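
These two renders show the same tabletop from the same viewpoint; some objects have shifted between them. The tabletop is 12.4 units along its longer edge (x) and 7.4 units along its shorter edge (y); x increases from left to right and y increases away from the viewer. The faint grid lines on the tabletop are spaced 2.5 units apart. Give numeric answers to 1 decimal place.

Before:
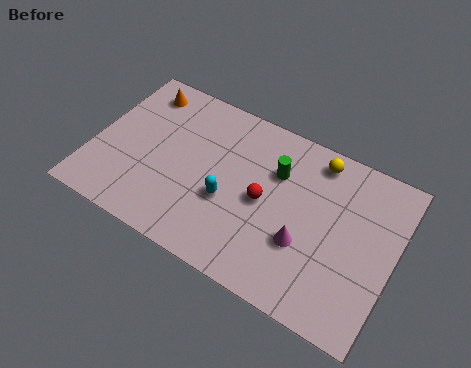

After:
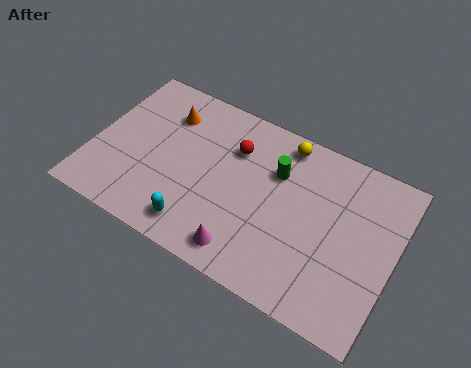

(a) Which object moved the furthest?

the magenta cone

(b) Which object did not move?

the green cylinder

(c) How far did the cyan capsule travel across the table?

2.0

The cyan capsule was near (5.7, 2.9) before and (4.7, 1.2) after, so it travelled √(1.0² + 1.7²) ≈ 2.0 units.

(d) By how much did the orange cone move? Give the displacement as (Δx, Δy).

(1.2, -0.6)

The orange cone was at about (1.5, 6.2) and moved to about (2.7, 5.6).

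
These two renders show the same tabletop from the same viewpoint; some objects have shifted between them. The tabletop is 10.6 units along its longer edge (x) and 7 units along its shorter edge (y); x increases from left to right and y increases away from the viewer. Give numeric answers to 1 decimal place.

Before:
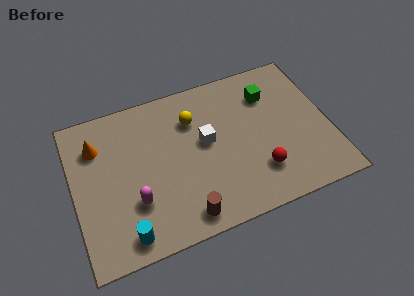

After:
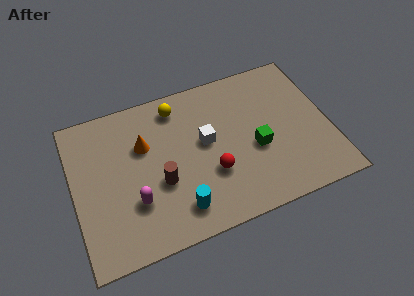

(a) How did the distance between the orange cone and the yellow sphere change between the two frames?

-2.0

They were about 4.0 units apart before and 2.0 after — 2.0 units closer together.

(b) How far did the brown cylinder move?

2.0

From (4.3, 0.9) to (3.5, 2.7), the brown cylinder covered √(0.8² + 1.8²) ≈ 2.0 units.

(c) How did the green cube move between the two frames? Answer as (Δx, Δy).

(-0.8, -2.3)

From the two frames, the green cube sits at roughly (8.3, 5.2) before and (7.5, 2.9) after.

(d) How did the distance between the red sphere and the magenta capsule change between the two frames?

-1.9

They were about 5.1 units apart before and 3.2 after — 1.9 units closer together.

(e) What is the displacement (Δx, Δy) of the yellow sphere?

(-0.6, 0.8)

The yellow sphere started near (5.1, 5.1) and ended near (4.5, 5.9).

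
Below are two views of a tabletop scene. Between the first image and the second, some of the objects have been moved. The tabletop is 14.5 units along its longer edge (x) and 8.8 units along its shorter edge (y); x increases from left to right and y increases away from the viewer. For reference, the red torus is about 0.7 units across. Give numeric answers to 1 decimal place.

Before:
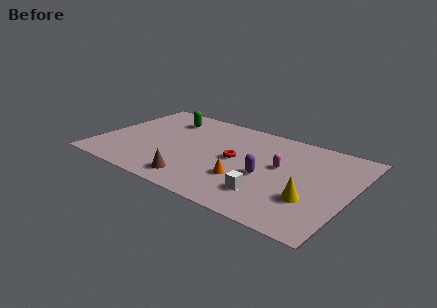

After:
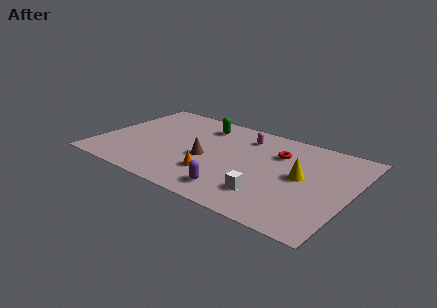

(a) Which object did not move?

the white cube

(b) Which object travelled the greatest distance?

the magenta capsule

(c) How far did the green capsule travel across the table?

2.2

The green capsule was near (3.3, 6.9) before and (5.5, 7.1) after, so it travelled √(2.2² + 0.2²) ≈ 2.2 units.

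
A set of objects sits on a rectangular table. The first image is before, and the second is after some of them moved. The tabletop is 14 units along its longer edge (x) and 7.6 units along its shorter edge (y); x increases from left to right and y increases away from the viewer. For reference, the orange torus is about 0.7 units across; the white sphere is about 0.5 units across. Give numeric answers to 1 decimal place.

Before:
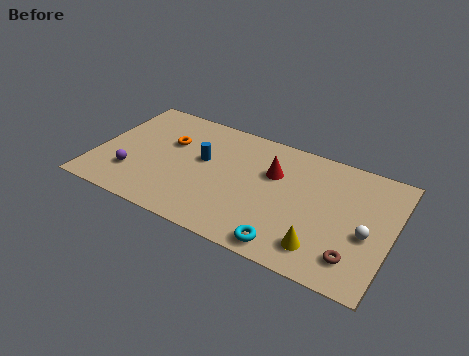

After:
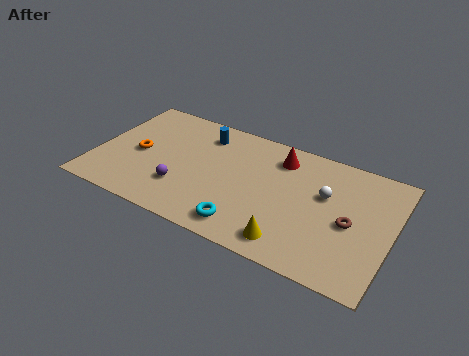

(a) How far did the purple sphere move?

2.4

The purple sphere moved from about (1.9, 2.1) to (4.3, 2.2), a distance of √(2.4² + 0.1²) ≈ 2.4.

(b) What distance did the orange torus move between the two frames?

1.8

From (3.3, 4.9) to (2.0, 3.6), the orange torus covered √(1.3² + 1.3²) ≈ 1.8 units.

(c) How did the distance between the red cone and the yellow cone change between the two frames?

+0.6

The distance was about 4.4 in the first image and 5.0 in the second, so they moved 0.6 units further apart.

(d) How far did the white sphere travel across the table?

2.6

From (12.9, 3.2) to (10.8, 4.7), the white sphere covered √(2.1² + 1.5²) ≈ 2.6 units.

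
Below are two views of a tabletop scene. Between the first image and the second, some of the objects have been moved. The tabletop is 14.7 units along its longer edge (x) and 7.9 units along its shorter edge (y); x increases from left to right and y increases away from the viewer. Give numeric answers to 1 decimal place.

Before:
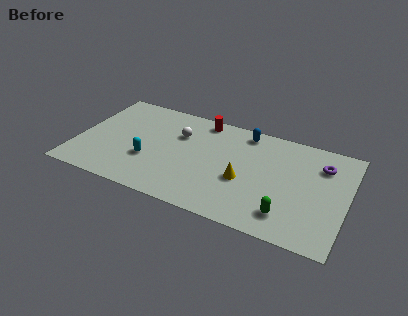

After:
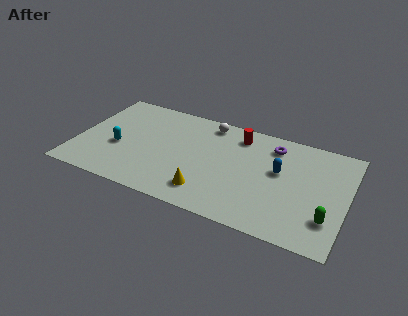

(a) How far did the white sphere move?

2.1

The white sphere moved from about (5.4, 5.4) to (6.9, 6.9), a distance of √(1.5² + 1.5²) ≈ 2.1.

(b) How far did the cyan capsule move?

1.7

The cyan capsule moved from about (4.0, 2.8) to (2.3, 3.2), a distance of √(1.7² + 0.4²) ≈ 1.7.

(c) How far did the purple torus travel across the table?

2.7

The purple torus moved from about (13.2, 5.9) to (10.5, 6.4), a distance of √(2.7² + 0.5²) ≈ 2.7.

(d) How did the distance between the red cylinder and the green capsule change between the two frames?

-0.7

Before: roughly 7.5 units apart; after: 6.8. That's 0.7 units closer together.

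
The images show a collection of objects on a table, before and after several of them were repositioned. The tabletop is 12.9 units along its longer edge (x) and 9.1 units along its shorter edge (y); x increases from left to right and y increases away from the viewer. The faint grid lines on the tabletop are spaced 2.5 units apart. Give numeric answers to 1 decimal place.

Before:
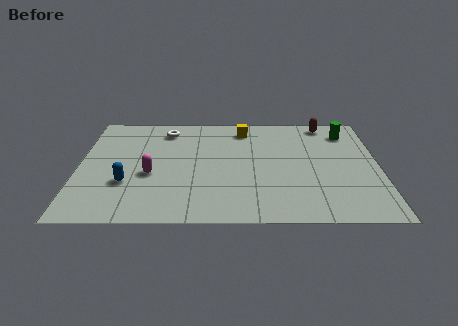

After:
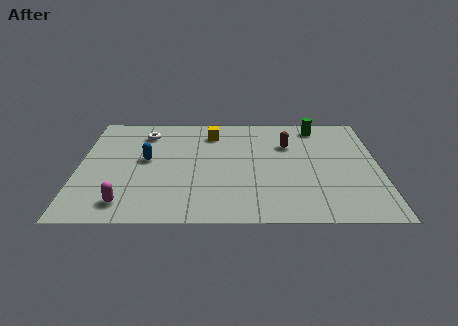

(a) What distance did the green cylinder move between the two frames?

1.4

From (11.6, 7.3) to (10.3, 7.8), the green cylinder covered √(1.3² + 0.5²) ≈ 1.4 units.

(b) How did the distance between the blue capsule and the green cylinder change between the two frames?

-2.5

The distance was about 10.4 in the first image and 7.9 in the second, so they moved 2.5 units closer together.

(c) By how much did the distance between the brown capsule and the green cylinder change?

+0.9

Before: roughly 1.2 units apart; after: 2.1. That's 0.9 units further apart.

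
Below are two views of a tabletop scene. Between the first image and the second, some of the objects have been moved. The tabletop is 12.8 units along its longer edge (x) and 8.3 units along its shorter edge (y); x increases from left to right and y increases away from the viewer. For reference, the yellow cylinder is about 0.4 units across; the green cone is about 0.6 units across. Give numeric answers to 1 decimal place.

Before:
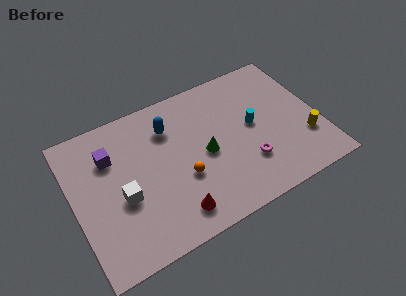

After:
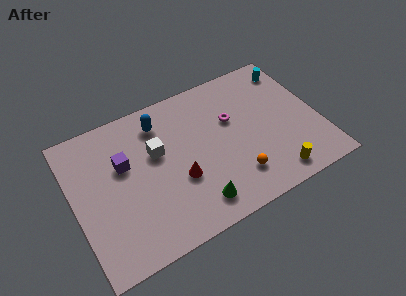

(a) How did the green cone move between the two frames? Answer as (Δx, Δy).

(-0.9, -2.5)

From the two frames, the green cone sits at roughly (6.8, 3.9) before and (5.9, 1.4) after.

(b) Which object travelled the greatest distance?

the cyan cylinder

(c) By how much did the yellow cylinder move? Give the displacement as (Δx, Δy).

(-1.9, -1.4)

The yellow cylinder started near (11.9, 2.5) and ended near (10.0, 1.1).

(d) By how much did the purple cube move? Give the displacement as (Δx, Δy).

(0.6, -0.7)

From the two frames, the purple cube sits at roughly (2.1, 5.9) before and (2.7, 5.2) after.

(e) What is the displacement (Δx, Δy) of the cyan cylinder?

(2.5, 2.5)

The cyan cylinder was at about (9.4, 4.4) and moved to about (11.9, 6.9).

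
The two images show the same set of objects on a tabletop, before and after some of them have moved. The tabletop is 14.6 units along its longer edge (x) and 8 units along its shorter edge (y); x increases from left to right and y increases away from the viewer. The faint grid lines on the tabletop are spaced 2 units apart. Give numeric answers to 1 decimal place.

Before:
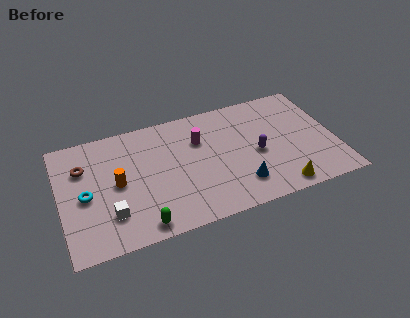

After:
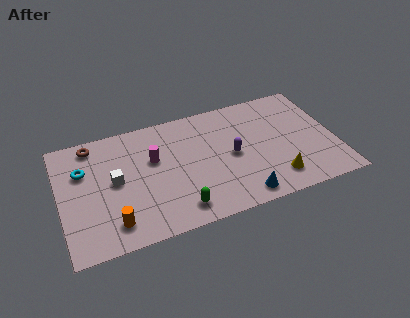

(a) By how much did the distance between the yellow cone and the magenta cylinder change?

+1.1

The distance was about 6.0 in the first image and 7.1 in the second, so they moved 1.1 units further apart.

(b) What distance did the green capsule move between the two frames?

2.0

From (4.0, 0.9) to (6.0, 1.3), the green capsule covered √(2.0² + 0.4²) ≈ 2.0 units.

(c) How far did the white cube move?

2.1

The white cube moved from about (2.5, 2.1) to (2.9, 4.2), a distance of √(0.4² + 2.1²) ≈ 2.1.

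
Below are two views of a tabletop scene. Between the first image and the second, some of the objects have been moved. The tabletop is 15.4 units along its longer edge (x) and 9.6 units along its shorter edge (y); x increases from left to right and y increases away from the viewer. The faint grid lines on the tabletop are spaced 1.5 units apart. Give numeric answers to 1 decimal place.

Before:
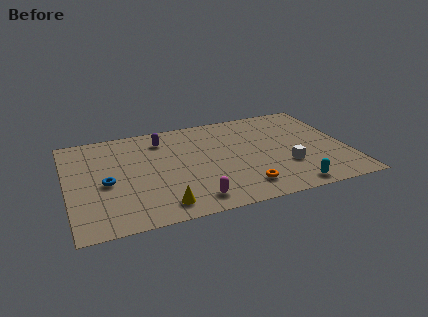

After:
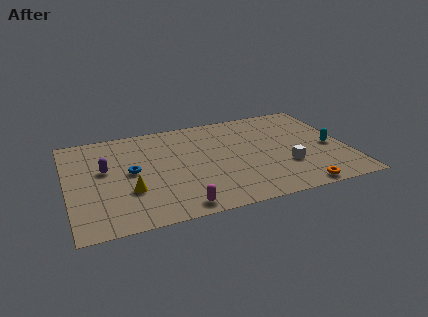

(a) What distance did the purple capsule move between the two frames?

3.9

The purple capsule moved from about (5.4, 7.7) to (2.1, 5.6), a distance of √(3.3² + 2.1²) ≈ 3.9.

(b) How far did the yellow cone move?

2.4

From (4.9, 1.4) to (3.3, 3.2), the yellow cone covered √(1.6² + 1.8²) ≈ 2.4 units.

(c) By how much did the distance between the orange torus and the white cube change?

-0.5

The distance was about 2.8 in the first image and 2.3 in the second, so they moved 0.5 units closer together.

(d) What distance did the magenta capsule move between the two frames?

0.9

The magenta capsule moved from about (6.6, 1.4) to (5.8, 1.0), a distance of √(0.8² + 0.4²) ≈ 0.9.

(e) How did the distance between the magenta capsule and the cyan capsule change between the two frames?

+4.0

Before: roughly 5.3 units apart; after: 9.3. That's 4.0 units further apart.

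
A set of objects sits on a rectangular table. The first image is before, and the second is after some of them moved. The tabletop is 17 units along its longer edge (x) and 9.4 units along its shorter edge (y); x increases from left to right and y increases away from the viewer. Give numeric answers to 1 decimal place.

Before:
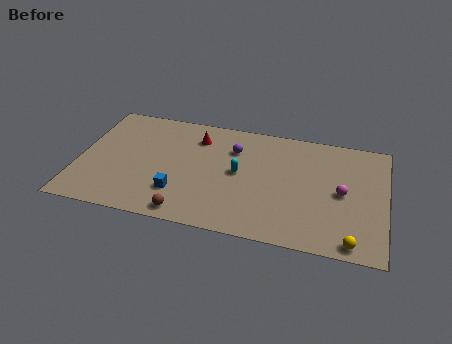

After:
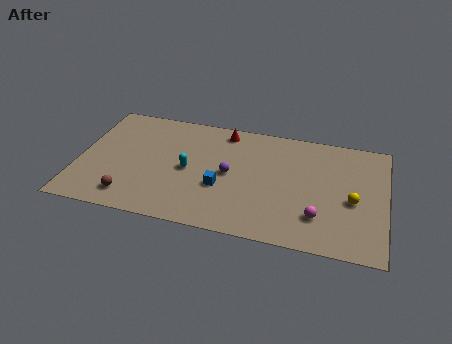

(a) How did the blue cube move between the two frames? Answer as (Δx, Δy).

(2.3, 1.0)

From the two frames, the blue cube sits at roughly (5.7, 2.5) before and (8.0, 3.5) after.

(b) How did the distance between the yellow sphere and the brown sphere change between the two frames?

+3.4

Before: roughly 9.0 units apart; after: 12.4. That's 3.4 units further apart.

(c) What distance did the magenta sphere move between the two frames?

2.5

The magenta sphere was near (14.6, 4.6) before and (13.4, 2.4) after, so it travelled √(1.2² + 2.2²) ≈ 2.5 units.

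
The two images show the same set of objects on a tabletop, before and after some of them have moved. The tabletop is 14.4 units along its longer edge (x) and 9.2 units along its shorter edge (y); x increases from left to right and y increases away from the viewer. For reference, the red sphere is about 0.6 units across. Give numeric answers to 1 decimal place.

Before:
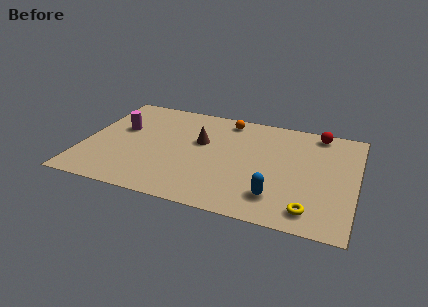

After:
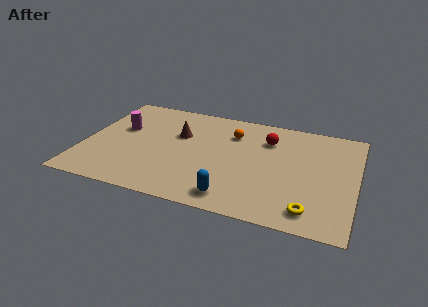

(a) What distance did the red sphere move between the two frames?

3.0

From (12.2, 8.2) to (9.6, 6.8), the red sphere covered √(2.6² + 1.4²) ≈ 3.0 units.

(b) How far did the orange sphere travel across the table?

1.3

From (7.3, 8.0) to (7.7, 6.8), the orange sphere covered √(0.4² + 1.2²) ≈ 1.3 units.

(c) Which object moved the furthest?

the red sphere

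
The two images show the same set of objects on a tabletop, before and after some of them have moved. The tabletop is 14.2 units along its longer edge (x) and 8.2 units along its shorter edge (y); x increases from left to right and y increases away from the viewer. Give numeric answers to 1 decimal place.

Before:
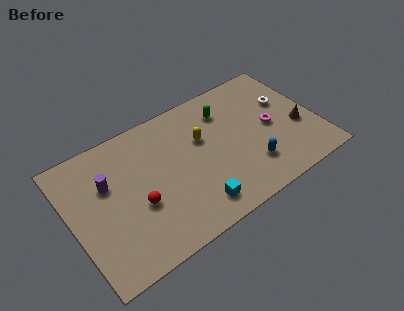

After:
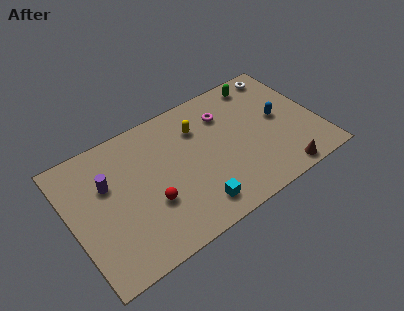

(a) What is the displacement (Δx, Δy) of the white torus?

(0.1, 2.0)

The white torus was at about (12.7, 5.2) and moved to about (12.8, 7.2).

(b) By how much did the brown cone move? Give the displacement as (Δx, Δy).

(-1.6, -2.4)

The brown cone started near (13.1, 3.2) and ended near (11.5, 0.8).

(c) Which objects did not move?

the cyan cube and the purple cylinder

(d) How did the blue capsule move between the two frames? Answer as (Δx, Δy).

(2.1, 2.2)

The blue capsule started near (10.0, 2.1) and ended near (12.1, 4.3).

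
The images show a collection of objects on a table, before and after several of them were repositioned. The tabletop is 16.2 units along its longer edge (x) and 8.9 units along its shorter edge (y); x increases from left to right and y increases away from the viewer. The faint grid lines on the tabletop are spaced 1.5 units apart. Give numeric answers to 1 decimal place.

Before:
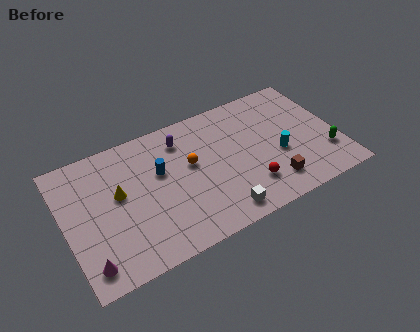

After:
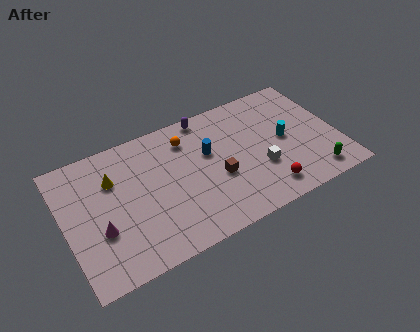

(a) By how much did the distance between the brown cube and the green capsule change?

+2.5

Before: roughly 3.5 units apart; after: 6.0. That's 2.5 units further apart.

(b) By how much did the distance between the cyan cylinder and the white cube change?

-2.4

The distance was about 4.6 in the first image and 2.2 in the second, so they moved 2.4 units closer together.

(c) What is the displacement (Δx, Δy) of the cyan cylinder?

(0.5, 0.9)

From the two frames, the cyan cylinder sits at roughly (12.6, 3.6) before and (13.1, 4.5) after.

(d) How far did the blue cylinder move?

2.9

The blue cylinder moved from about (5.7, 5.5) to (8.6, 5.5), a distance of √(2.9² + 0.0²) ≈ 2.9.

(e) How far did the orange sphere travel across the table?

1.8

The orange sphere was near (7.5, 5.2) before and (7.5, 7.0) after, so it travelled √(0.0² + 1.8²) ≈ 1.8 units.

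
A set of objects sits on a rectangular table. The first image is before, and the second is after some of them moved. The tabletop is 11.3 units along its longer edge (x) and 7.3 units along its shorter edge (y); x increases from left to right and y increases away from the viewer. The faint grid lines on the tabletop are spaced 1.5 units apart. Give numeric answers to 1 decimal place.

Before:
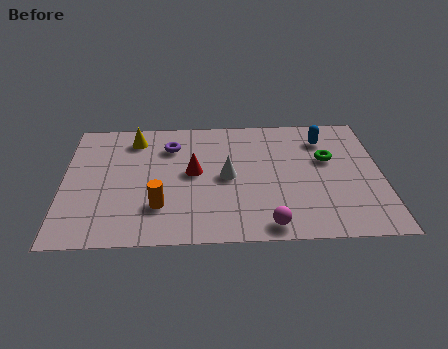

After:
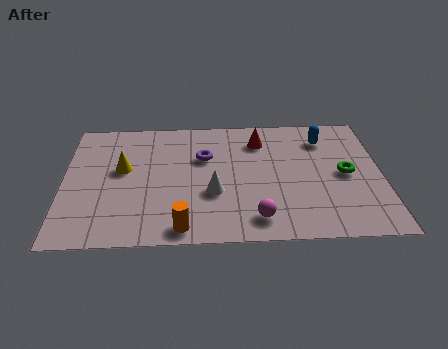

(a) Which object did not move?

the blue capsule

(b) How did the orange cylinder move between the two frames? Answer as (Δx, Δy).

(0.8, -1.2)

The orange cylinder started near (3.4, 2.0) and ended near (4.2, 0.8).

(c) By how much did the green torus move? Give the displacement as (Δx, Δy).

(0.6, -0.9)

The green torus started near (9.4, 4.5) and ended near (10.0, 3.6).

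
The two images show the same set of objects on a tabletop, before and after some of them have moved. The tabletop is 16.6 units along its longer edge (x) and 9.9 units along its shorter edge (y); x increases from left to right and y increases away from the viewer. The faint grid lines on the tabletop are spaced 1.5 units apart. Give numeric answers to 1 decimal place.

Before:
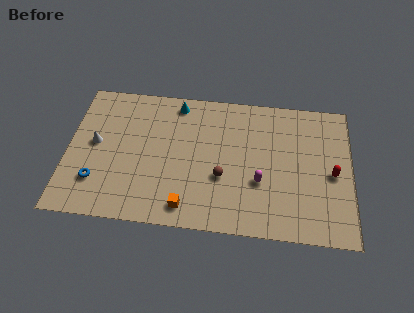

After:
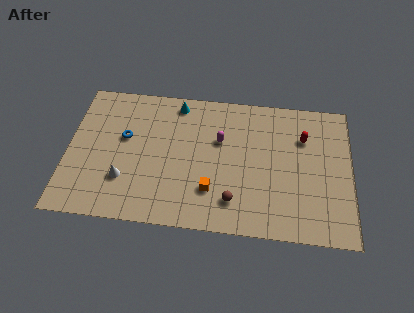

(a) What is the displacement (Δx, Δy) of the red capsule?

(-1.7, 2.4)

From the two frames, the red capsule sits at roughly (15.5, 4.6) before and (13.8, 7.0) after.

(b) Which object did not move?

the cyan cone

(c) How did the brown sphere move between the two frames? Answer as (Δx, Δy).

(0.7, -1.6)

The brown sphere was at about (9.1, 3.7) and moved to about (9.8, 2.1).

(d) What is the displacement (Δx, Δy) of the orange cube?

(1.4, 1.3)

From the two frames, the orange cube sits at roughly (7.1, 1.4) before and (8.5, 2.7) after.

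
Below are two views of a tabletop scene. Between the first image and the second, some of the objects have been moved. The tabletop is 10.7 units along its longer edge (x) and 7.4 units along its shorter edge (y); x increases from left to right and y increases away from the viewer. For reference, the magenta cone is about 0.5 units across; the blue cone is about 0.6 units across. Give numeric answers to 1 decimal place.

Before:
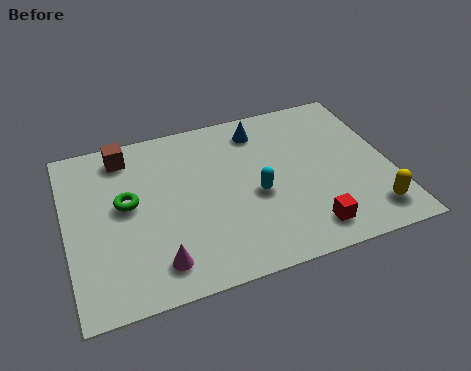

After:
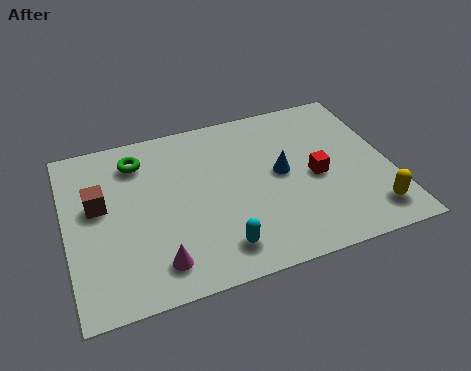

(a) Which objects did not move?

the yellow capsule and the magenta cone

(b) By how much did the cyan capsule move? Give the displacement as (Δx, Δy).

(-1.4, -1.9)

The cyan capsule was at about (6.2, 3.2) and moved to about (4.8, 1.3).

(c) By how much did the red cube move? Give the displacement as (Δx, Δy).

(0.5, 2.2)

The red cube started near (7.7, 1.2) and ended near (8.2, 3.4).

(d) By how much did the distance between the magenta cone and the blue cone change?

-1.1

The distance was about 6.1 in the first image and 5.0 in the second, so they moved 1.1 units closer together.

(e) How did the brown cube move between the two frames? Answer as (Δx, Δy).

(-1.0, -2.0)

From the two frames, the brown cube sits at roughly (2.1, 6.3) before and (1.1, 4.3) after.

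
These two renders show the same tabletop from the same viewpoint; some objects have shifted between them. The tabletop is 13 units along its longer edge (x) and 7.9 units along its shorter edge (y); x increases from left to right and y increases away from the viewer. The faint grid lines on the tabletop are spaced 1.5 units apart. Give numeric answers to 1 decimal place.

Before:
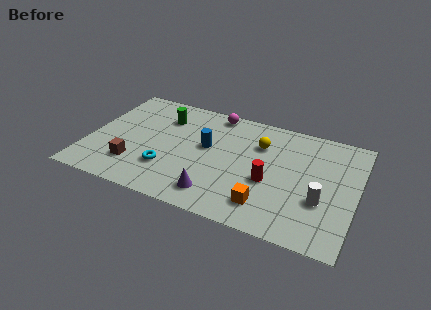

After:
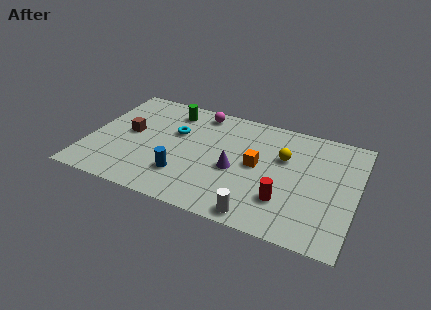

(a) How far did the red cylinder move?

1.3

The red cylinder moved from about (8.9, 3.2) to (9.7, 2.2), a distance of √(0.8² + 1.0²) ≈ 1.3.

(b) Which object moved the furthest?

the white cylinder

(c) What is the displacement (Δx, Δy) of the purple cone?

(0.7, 2.0)

The purple cone started near (6.5, 1.4) and ended near (7.2, 3.4).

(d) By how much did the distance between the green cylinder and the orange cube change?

-1.9

Before: roughly 7.0 units apart; after: 5.1. That's 1.9 units closer together.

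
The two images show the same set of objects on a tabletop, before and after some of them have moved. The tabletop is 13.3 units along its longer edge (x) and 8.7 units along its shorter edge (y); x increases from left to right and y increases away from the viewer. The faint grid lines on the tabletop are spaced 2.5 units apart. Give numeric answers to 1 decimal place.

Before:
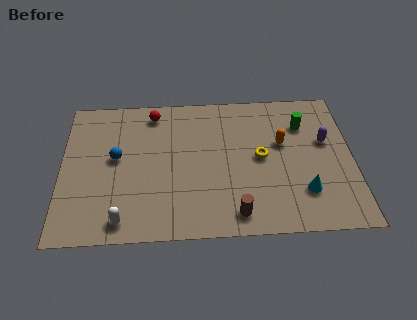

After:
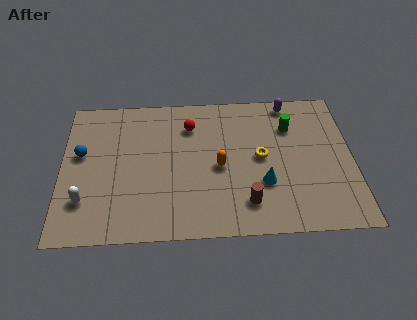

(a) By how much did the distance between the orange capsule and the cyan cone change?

-0.8

The distance was about 3.1 in the first image and 2.3 in the second, so they moved 0.8 units closer together.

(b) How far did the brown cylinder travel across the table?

0.8

The brown cylinder moved from about (7.9, 1.2) to (8.4, 1.8), a distance of √(0.5² + 0.6²) ≈ 0.8.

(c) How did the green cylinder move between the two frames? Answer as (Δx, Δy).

(-0.6, -0.1)

The green cylinder was at about (11.1, 6.4) and moved to about (10.5, 6.3).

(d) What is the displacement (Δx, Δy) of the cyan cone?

(-1.8, 0.6)

The cyan cone was at about (11.0, 2.3) and moved to about (9.2, 2.9).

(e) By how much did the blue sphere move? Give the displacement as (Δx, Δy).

(-1.6, 0.3)

The blue sphere started near (2.5, 4.8) and ended near (0.9, 5.1).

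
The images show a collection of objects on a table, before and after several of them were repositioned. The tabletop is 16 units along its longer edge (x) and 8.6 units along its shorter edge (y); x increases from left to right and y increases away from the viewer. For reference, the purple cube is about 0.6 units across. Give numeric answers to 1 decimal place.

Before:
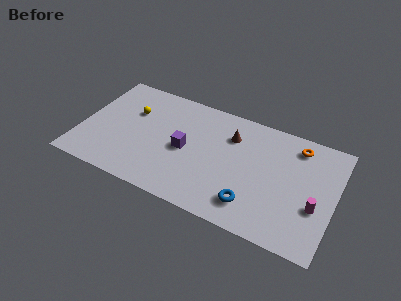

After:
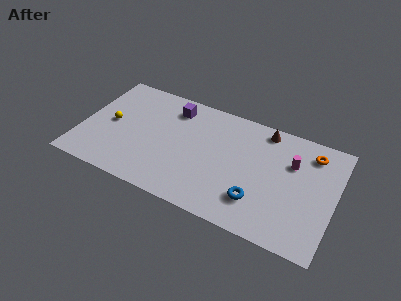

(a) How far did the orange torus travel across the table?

0.9

The orange torus was near (13.4, 7.2) before and (14.3, 7.0) after, so it travelled √(0.9² + 0.2²) ≈ 0.9 units.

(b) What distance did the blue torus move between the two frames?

0.5

From (11.1, 1.8) to (11.4, 2.2), the blue torus covered √(0.3² + 0.4²) ≈ 0.5 units.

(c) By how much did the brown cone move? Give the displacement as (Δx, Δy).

(2.0, 1.3)

The brown cone was at about (9.3, 6.3) and moved to about (11.3, 7.6).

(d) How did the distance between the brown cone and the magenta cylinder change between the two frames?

-3.8

Before: roughly 6.4 units apart; after: 2.6. That's 3.8 units closer together.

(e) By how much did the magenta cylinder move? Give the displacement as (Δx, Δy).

(-1.7, 2.6)

The magenta cylinder started near (14.9, 3.2) and ended near (13.2, 5.8).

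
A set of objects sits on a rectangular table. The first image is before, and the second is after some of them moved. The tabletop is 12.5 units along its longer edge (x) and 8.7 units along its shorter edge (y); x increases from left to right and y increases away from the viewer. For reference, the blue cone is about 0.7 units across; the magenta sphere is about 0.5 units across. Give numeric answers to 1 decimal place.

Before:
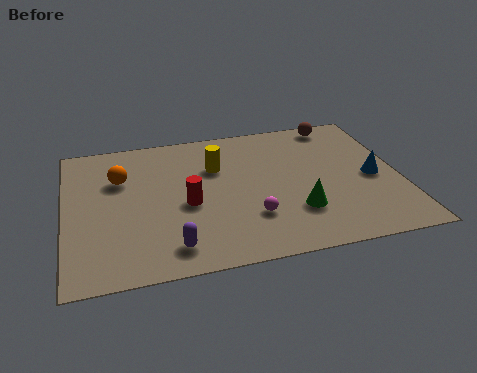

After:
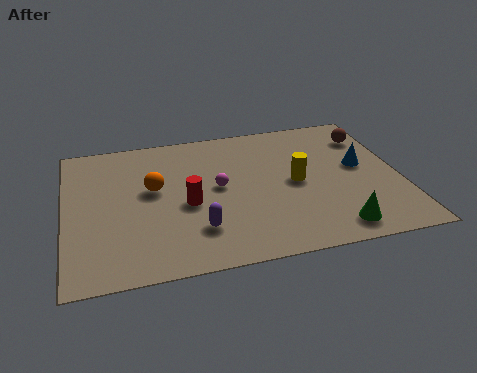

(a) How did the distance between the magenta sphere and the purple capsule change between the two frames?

-0.6

Before: roughly 3.2 units apart; after: 2.6. That's 0.6 units closer together.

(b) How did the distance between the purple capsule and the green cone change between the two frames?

+0.3

They were about 4.8 units apart before and 5.1 after — 0.3 units further apart.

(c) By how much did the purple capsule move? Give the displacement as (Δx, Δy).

(1.0, 0.8)

The purple capsule started near (3.8, 1.4) and ended near (4.8, 2.2).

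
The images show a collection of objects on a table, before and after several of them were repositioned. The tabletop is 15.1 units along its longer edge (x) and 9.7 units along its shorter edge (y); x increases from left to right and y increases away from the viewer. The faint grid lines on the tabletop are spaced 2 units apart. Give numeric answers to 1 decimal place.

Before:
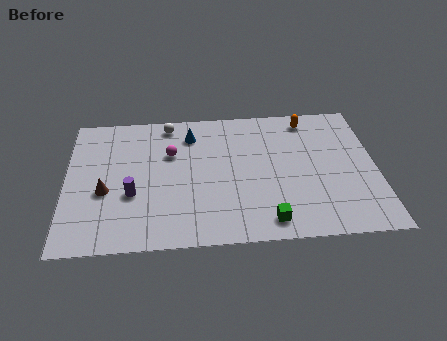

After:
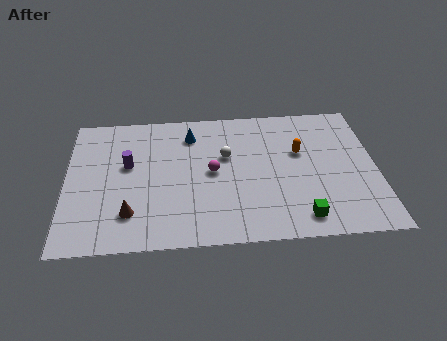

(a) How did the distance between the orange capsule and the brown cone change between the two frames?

-1.9

Before: roughly 11.0 units apart; after: 9.1. That's 1.9 units closer together.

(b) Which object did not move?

the blue cone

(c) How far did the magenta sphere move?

2.5

The magenta sphere moved from about (5.1, 6.4) to (7.1, 4.9), a distance of √(2.0² + 1.5²) ≈ 2.5.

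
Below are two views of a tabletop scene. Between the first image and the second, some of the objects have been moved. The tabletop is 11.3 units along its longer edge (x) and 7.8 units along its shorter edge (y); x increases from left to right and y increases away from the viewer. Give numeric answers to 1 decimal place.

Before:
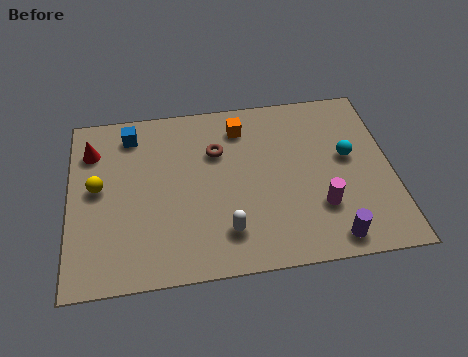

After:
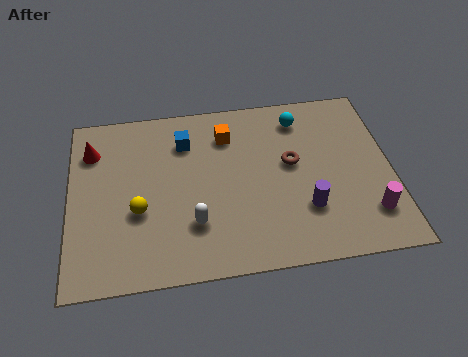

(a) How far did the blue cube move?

2.0

From (2.2, 6.5) to (4.1, 5.9), the blue cube covered √(1.9² + 0.6²) ≈ 2.0 units.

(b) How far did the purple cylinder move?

1.6

The purple cylinder moved from about (9.0, 0.9) to (8.2, 2.3), a distance of √(0.8² + 1.4²) ≈ 1.6.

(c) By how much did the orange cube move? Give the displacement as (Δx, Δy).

(-0.5, -0.3)

From the two frames, the orange cube sits at roughly (6.1, 6.3) before and (5.6, 6.0) after.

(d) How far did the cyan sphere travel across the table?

2.6

From (9.8, 4.4) to (8.2, 6.4), the cyan sphere covered √(1.6² + 2.0²) ≈ 2.6 units.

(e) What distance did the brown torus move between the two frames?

2.8

From (5.2, 5.3) to (7.8, 4.4), the brown torus covered √(2.6² + 0.9²) ≈ 2.8 units.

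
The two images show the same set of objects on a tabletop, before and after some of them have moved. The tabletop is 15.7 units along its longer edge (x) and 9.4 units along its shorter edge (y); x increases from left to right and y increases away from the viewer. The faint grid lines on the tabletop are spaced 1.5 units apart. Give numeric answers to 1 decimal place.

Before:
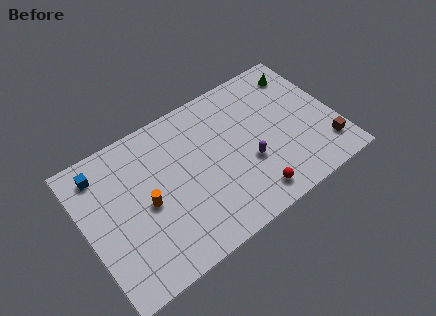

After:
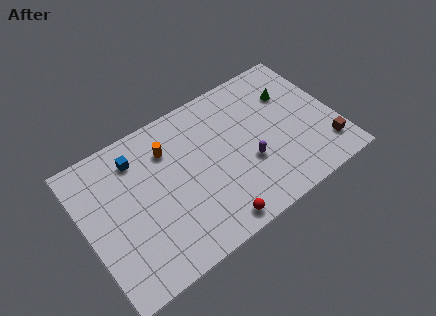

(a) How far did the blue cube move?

2.2

The blue cube was near (1.4, 7.8) before and (3.6, 7.5) after, so it travelled √(2.2² + 0.3²) ≈ 2.2 units.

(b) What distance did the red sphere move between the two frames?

2.5

The red sphere moved from about (9.8, 1.4) to (7.3, 1.0), a distance of √(2.5² + 0.4²) ≈ 2.5.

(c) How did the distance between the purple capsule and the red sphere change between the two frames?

+1.6

Before: roughly 2.1 units apart; after: 3.7. That's 1.6 units further apart.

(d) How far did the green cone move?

1.4

The green cone moved from about (14.2, 7.7) to (13.3, 6.6), a distance of √(0.9² + 1.1²) ≈ 1.4.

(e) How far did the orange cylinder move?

3.2

From (3.7, 4.4) to (5.5, 7.0), the orange cylinder covered √(1.8² + 2.6²) ≈ 3.2 units.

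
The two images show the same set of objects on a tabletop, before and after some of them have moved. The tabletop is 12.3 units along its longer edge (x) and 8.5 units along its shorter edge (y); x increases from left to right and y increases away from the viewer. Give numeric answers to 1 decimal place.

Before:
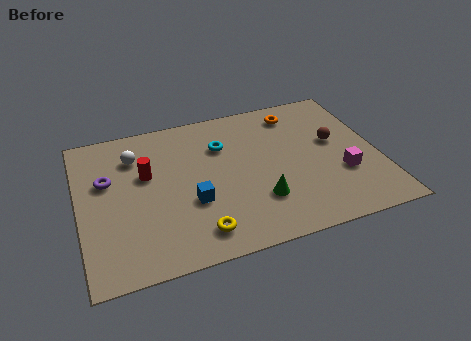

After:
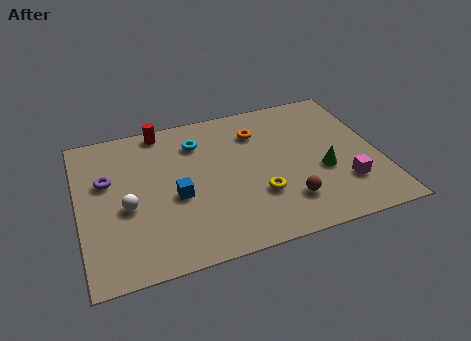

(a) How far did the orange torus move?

1.8

From (9.2, 7.1) to (7.5, 6.4), the orange torus covered √(1.7² + 0.7²) ≈ 1.8 units.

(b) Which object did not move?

the purple torus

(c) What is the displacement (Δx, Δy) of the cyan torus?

(-1.0, 0.5)

From the two frames, the cyan torus sits at roughly (6.0, 6.0) before and (5.0, 6.5) after.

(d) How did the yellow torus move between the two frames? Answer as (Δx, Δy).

(2.6, 1.3)

From the two frames, the yellow torus sits at roughly (4.6, 1.4) before and (7.2, 2.7) after.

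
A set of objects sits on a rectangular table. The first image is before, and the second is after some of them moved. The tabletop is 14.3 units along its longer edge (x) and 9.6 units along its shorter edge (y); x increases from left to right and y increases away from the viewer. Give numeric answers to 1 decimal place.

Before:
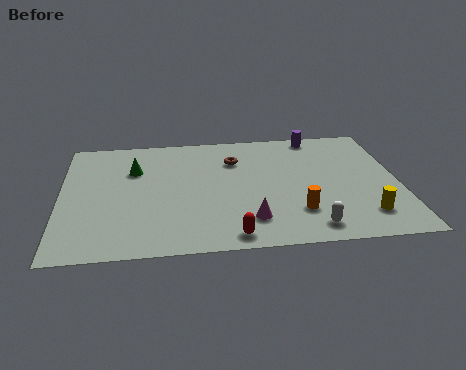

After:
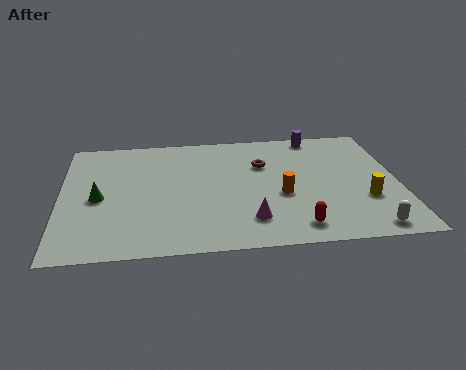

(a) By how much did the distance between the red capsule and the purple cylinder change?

-1.2

They were about 8.6 units apart before and 7.4 after — 1.2 units closer together.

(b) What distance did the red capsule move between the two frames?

2.7

From (7.1, 1.0) to (9.8, 1.4), the red capsule covered √(2.7² + 0.4²) ≈ 2.7 units.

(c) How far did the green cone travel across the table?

2.7

The green cone moved from about (3.1, 6.6) to (1.6, 4.4), a distance of √(1.5² + 2.2²) ≈ 2.7.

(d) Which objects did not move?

the magenta cone and the purple cylinder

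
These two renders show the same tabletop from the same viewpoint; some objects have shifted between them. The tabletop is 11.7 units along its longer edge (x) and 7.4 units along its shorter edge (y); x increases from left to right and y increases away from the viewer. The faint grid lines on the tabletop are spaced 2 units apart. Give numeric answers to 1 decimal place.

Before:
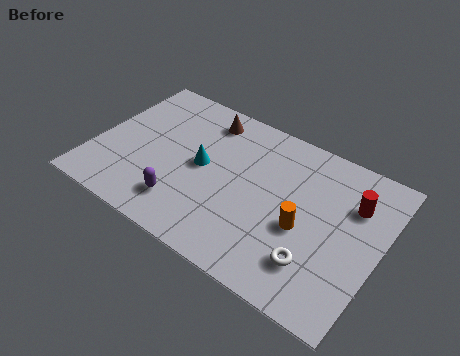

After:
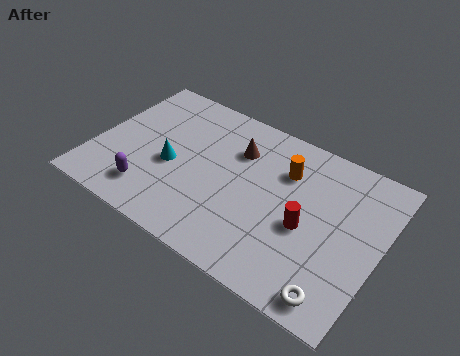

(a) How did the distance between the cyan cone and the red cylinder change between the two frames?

-0.6

They were about 6.2 units apart before and 5.6 after — 0.6 units closer together.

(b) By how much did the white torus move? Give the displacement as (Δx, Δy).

(1.0, -0.9)

The white torus started near (9.4, 1.8) and ended near (10.4, 0.9).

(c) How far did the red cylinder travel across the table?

2.6

The red cylinder moved from about (10.4, 5.2) to (8.8, 3.2), a distance of √(1.6² + 2.0²) ≈ 2.6.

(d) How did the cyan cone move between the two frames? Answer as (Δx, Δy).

(-1.2, -0.6)

From the two frames, the cyan cone sits at roughly (4.4, 3.8) before and (3.2, 3.2) after.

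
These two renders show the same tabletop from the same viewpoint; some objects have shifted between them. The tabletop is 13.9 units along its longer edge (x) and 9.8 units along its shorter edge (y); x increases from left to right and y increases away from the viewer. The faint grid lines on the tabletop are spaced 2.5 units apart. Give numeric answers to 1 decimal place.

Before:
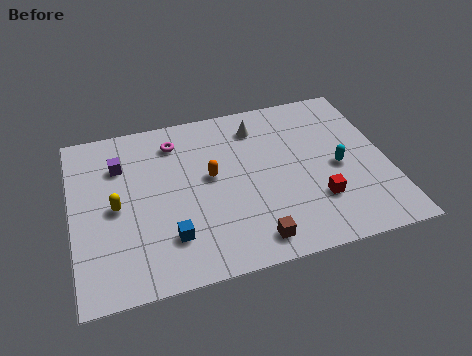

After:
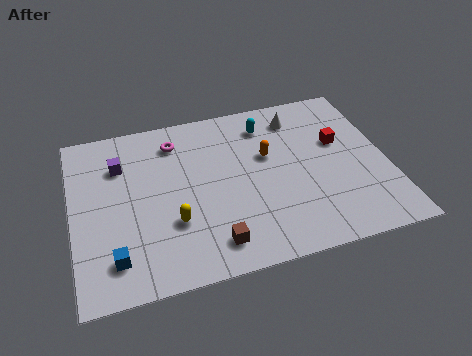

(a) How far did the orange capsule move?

2.7

The orange capsule was near (6.1, 5.4) before and (8.7, 6.0) after, so it travelled √(2.6² + 0.6²) ≈ 2.7 units.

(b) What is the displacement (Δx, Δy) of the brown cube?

(-1.7, 0.3)

The brown cube started near (7.6, 1.3) and ended near (5.9, 1.6).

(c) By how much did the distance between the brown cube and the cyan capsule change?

+1.7

The distance was about 5.2 in the first image and 6.9 in the second, so they moved 1.7 units further apart.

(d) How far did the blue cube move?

2.5

The blue cube was near (4.1, 2.4) before and (1.7, 1.9) after, so it travelled √(2.4² + 0.5²) ≈ 2.5 units.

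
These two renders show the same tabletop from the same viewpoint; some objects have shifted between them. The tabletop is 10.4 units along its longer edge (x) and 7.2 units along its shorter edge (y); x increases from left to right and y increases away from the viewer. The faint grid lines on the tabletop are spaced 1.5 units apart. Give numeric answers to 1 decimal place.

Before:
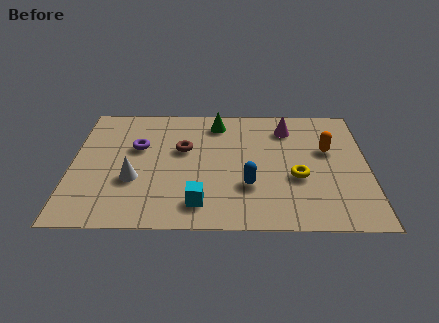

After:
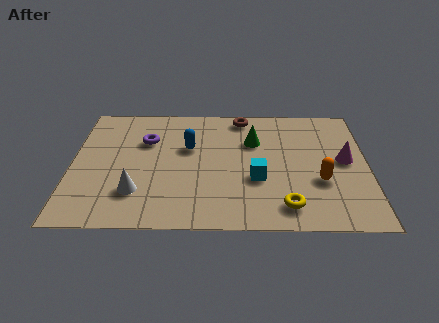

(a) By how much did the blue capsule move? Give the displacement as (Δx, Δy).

(-2.1, 2.2)

The blue capsule started near (6.2, 2.3) and ended near (4.1, 4.5).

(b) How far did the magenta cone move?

2.8

The magenta cone moved from about (7.6, 5.7) to (9.6, 3.8), a distance of √(2.0² + 1.9²) ≈ 2.8.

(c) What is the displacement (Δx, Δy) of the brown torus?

(2.1, 2.0)

The brown torus was at about (3.9, 4.4) and moved to about (6.0, 6.4).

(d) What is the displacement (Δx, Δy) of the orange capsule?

(-0.3, -1.8)

The orange capsule started near (9.0, 4.4) and ended near (8.7, 2.6).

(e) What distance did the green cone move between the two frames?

1.7

The green cone was near (5.1, 6.0) before and (6.4, 4.9) after, so it travelled √(1.3² + 1.1²) ≈ 1.7 units.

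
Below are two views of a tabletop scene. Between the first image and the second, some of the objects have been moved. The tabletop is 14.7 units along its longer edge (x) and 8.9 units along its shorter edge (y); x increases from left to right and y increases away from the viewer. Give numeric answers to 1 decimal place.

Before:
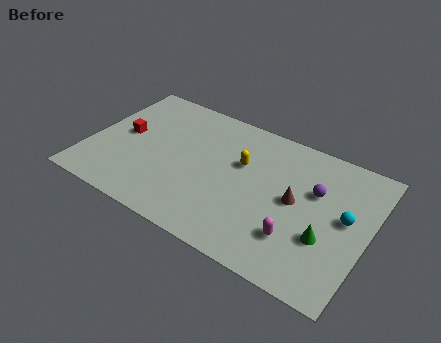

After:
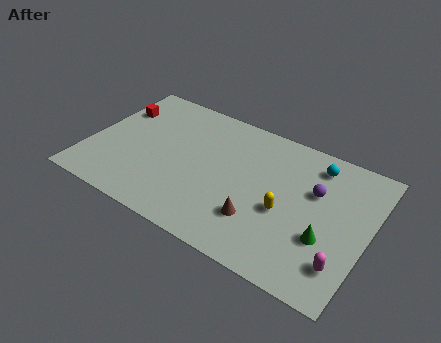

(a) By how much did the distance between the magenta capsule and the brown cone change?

+2.2

The distance was about 2.2 in the first image and 4.4 in the second, so they moved 2.2 units further apart.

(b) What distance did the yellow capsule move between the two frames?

3.2

The yellow capsule moved from about (7.9, 5.6) to (10.5, 3.7), a distance of √(2.6² + 1.9²) ≈ 3.2.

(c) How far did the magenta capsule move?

2.4

The magenta capsule was near (11.3, 2.4) before and (13.7, 2.0) after, so it travelled √(2.4² + 0.4²) ≈ 2.4 units.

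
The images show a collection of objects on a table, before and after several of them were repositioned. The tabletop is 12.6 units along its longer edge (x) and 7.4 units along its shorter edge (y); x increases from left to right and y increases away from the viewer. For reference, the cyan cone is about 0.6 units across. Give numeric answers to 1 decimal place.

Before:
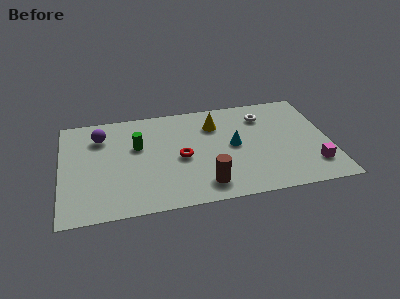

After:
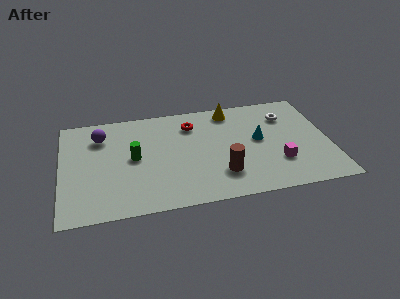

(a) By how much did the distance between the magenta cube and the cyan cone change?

-2.2

Before: roughly 4.2 units apart; after: 2.0. That's 2.2 units closer together.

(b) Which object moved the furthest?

the red torus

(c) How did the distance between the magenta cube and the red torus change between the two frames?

-1.1

They were about 6.3 units apart before and 5.2 after — 1.1 units closer together.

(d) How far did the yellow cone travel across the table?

1.2

The yellow cone moved from about (7.3, 5.5) to (8.1, 6.4), a distance of √(0.8² + 0.9²) ≈ 1.2.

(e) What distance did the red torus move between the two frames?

2.4

The red torus was near (5.6, 3.4) before and (6.2, 5.7) after, so it travelled √(0.6² + 2.3²) ≈ 2.4 units.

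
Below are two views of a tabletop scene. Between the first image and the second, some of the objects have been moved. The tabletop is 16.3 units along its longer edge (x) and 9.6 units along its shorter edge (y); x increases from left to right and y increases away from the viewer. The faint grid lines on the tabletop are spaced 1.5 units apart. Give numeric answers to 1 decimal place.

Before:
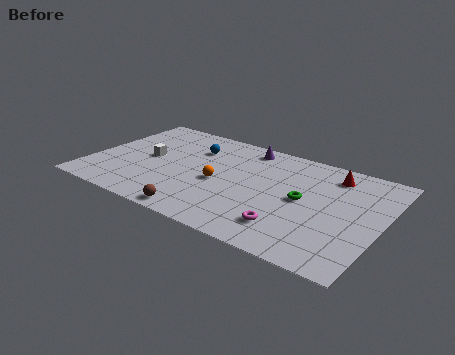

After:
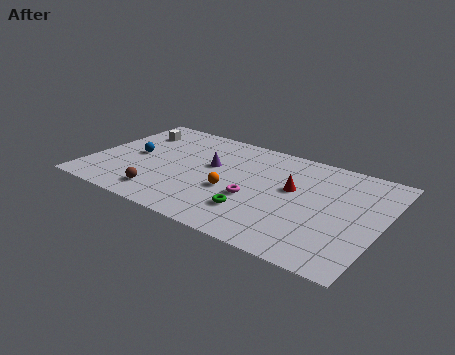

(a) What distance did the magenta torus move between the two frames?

2.7

The magenta torus was near (11.6, 2.1) before and (9.4, 3.7) after, so it travelled √(2.2² + 1.6²) ≈ 2.7 units.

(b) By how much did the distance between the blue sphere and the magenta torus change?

-0.7

The distance was about 7.9 in the first image and 7.2 in the second, so they moved 0.7 units closer together.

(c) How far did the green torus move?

3.4

The green torus moved from about (12.0, 4.9) to (9.6, 2.5), a distance of √(2.4² + 2.4²) ≈ 3.4.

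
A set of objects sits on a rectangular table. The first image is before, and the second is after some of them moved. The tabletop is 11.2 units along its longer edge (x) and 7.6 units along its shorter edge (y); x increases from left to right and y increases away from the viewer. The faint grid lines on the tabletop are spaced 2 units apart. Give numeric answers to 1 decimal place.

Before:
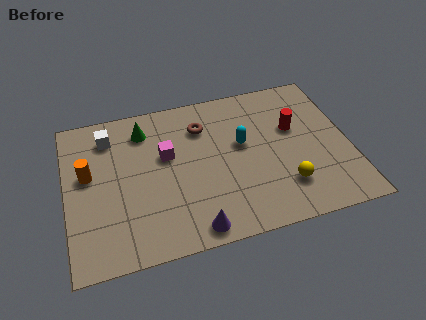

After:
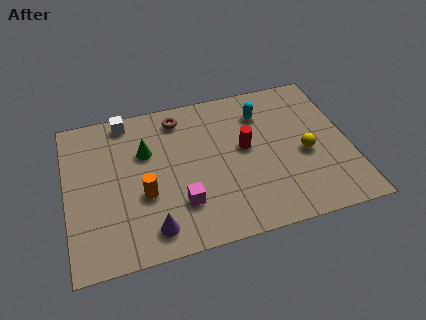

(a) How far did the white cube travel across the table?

1.0

The white cube was near (1.8, 6.1) before and (2.5, 6.8) after, so it travelled √(0.7² + 0.7²) ≈ 1.0 units.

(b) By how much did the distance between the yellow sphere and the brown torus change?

+0.9

They were about 4.8 units apart before and 5.7 after — 0.9 units further apart.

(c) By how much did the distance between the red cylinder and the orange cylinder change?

-3.9

They were about 8.2 units apart before and 4.3 after — 3.9 units closer together.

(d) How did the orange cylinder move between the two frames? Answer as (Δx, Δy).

(2.1, -1.5)

The orange cylinder started near (0.9, 4.4) and ended near (3.0, 2.9).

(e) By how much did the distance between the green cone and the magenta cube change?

+1.4

They were about 1.7 units apart before and 3.1 after — 1.4 units further apart.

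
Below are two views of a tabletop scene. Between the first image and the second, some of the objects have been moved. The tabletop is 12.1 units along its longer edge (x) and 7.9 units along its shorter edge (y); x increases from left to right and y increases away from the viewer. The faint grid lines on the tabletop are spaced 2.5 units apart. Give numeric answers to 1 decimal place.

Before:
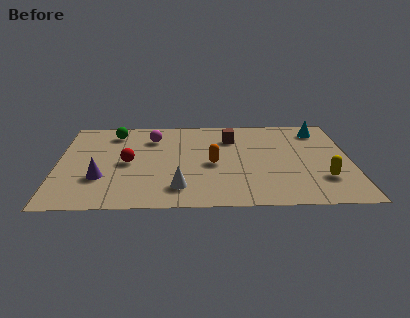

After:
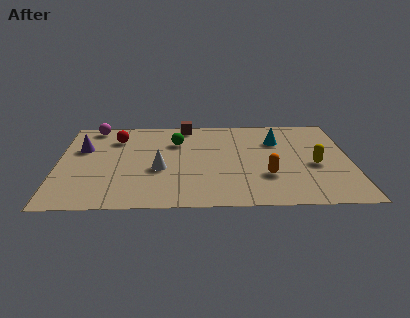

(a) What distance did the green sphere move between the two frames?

2.8

The green sphere moved from about (2.3, 6.5) to (4.9, 5.6), a distance of √(2.6² + 0.9²) ≈ 2.8.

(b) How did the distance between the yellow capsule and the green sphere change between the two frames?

-3.5

The distance was about 9.6 in the first image and 6.1 in the second, so they moved 3.5 units closer together.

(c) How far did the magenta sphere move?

2.7

From (3.9, 6.0) to (1.4, 7.1), the magenta sphere covered √(2.5² + 1.1²) ≈ 2.7 units.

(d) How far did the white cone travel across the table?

1.8

The white cone was near (5.0, 1.6) before and (4.2, 3.2) after, so it travelled √(0.8² + 1.6²) ≈ 1.8 units.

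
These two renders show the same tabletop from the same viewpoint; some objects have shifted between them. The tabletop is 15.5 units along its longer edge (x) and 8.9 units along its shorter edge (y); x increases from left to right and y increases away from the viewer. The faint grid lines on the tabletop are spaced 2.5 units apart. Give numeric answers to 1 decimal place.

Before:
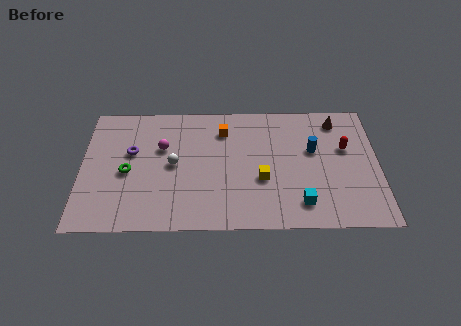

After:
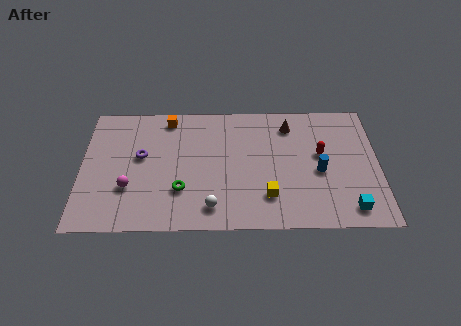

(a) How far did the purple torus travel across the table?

0.6

The purple torus was near (2.6, 5.4) before and (3.1, 5.1) after, so it travelled √(0.5² + 0.3²) ≈ 0.6 units.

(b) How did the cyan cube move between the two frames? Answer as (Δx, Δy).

(2.5, -0.4)

The cyan cube started near (11.4, 1.7) and ended near (13.9, 1.3).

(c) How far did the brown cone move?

2.5

The brown cone moved from about (13.4, 7.5) to (10.9, 7.2), a distance of √(2.5² + 0.3²) ≈ 2.5.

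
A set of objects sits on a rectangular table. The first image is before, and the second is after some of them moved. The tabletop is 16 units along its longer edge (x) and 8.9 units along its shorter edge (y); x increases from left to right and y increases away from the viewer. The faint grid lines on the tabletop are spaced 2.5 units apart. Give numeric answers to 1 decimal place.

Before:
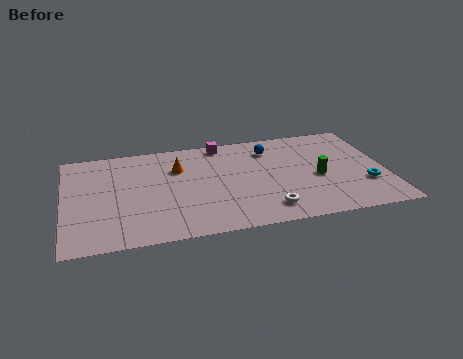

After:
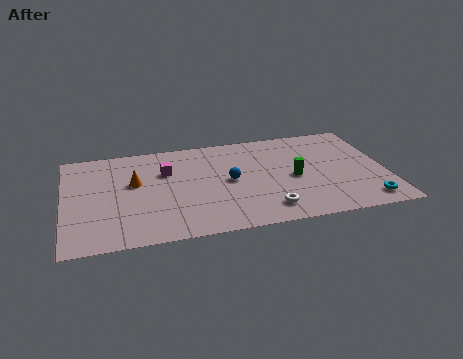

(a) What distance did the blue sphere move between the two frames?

3.3

The blue sphere was near (10.4, 7.0) before and (8.2, 4.5) after, so it travelled √(2.2² + 2.5²) ≈ 3.3 units.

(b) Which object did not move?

the white torus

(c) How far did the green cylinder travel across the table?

1.2

From (12.6, 3.9) to (11.4, 4.1), the green cylinder covered √(1.2² + 0.2²) ≈ 1.2 units.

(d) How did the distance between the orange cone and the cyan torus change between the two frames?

+2.2

Before: roughly 9.8 units apart; after: 12.0. That's 2.2 units further apart.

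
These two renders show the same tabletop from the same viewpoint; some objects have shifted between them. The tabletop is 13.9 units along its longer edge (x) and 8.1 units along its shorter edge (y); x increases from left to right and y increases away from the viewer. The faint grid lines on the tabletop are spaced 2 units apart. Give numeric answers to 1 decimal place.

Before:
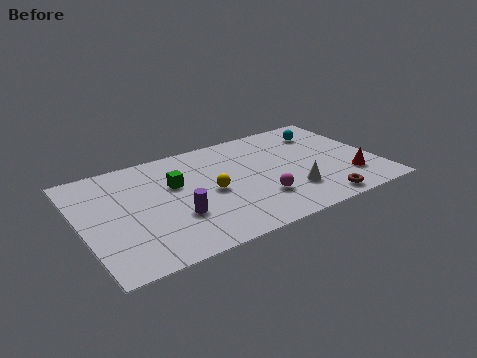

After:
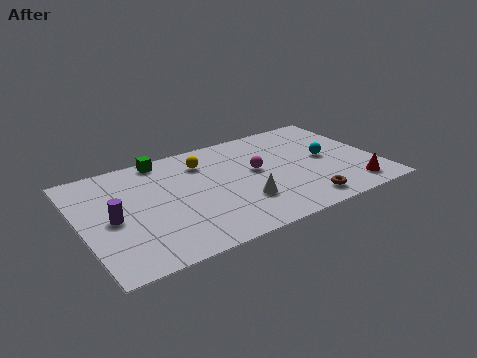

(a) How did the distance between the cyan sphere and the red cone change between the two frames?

-1.3

The distance was about 4.2 in the first image and 2.9 in the second, so they moved 1.3 units closer together.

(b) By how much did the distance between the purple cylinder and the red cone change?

+3.1

They were about 8.2 units apart before and 11.3 after — 3.1 units further apart.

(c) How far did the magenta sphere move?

2.2

The magenta sphere was near (8.1, 2.3) before and (8.3, 4.5) after, so it travelled √(0.2² + 2.2²) ≈ 2.2 units.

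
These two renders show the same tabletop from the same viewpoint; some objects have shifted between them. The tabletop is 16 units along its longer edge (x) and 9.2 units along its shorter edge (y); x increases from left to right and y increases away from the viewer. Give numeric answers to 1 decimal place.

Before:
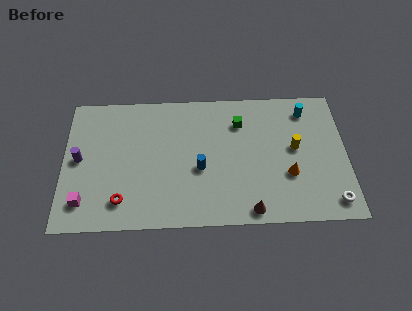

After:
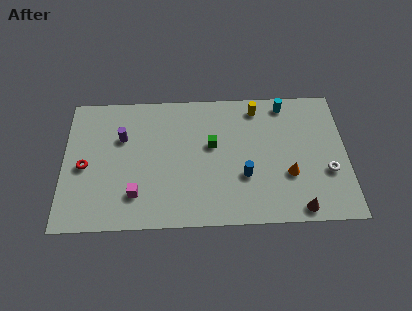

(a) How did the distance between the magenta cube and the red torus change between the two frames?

+1.4

Before: roughly 2.1 units apart; after: 3.5. That's 1.4 units further apart.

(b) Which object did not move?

the orange cone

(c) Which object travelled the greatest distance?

the yellow cylinder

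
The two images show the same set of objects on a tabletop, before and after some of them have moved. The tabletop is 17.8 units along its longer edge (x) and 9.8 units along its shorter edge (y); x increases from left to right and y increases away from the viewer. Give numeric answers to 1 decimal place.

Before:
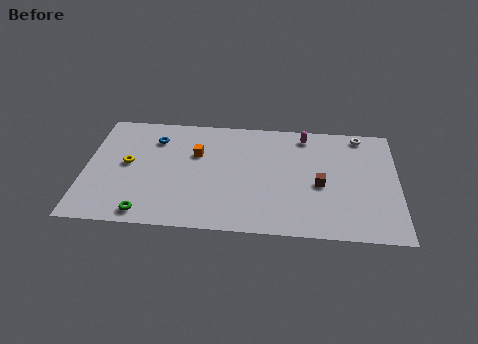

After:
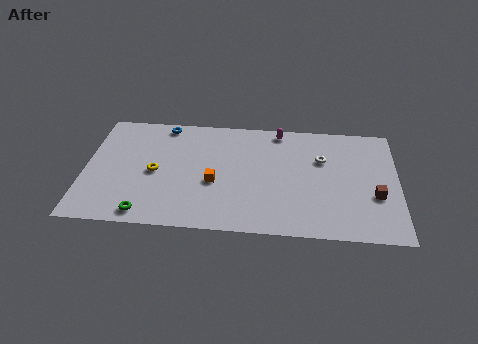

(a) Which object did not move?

the green torus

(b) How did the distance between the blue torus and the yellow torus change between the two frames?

+1.5

They were about 2.7 units apart before and 4.2 after — 1.5 units further apart.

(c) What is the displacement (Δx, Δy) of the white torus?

(-2.2, -2.3)

The white torus was at about (15.7, 8.8) and moved to about (13.5, 6.5).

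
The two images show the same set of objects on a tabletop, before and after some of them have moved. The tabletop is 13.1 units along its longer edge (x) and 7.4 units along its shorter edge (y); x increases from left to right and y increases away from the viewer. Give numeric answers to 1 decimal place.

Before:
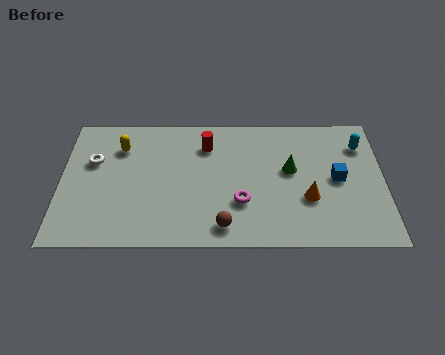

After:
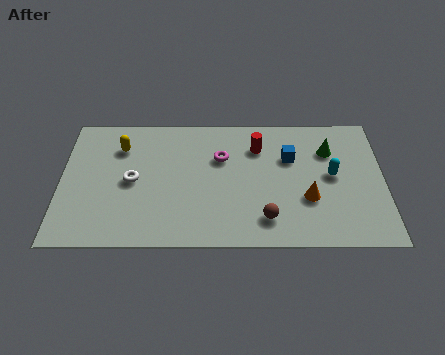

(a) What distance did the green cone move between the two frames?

1.9

The green cone moved from about (9.3, 4.2) to (10.9, 5.3), a distance of √(1.6² + 1.1²) ≈ 1.9.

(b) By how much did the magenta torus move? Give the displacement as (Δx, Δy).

(-0.8, 2.5)

The magenta torus started near (7.3, 2.4) and ended near (6.5, 4.9).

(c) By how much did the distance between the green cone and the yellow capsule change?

+1.5

The distance was about 7.0 in the first image and 8.5 in the second, so they moved 1.5 units further apart.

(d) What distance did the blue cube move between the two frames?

2.2

The blue cube was near (11.2, 3.7) before and (9.3, 4.9) after, so it travelled √(1.9² + 1.2²) ≈ 2.2 units.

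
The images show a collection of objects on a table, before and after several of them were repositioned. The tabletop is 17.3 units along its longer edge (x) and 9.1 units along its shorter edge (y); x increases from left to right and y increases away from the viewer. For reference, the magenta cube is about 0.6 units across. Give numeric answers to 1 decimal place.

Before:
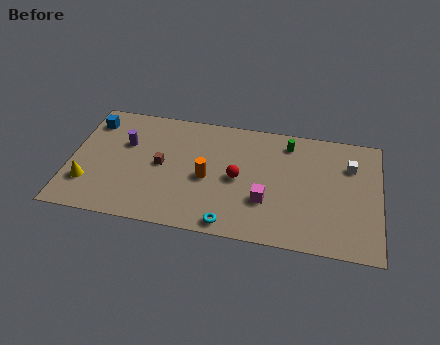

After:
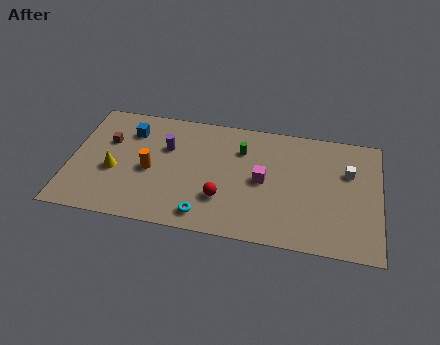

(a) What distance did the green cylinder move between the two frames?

2.8

The green cylinder was near (12.1, 7.6) before and (9.5, 6.6) after, so it travelled √(2.6² + 1.0²) ≈ 2.8 units.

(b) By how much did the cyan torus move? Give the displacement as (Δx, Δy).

(-1.4, 0.4)

The cyan torus started near (9.1, 0.9) and ended near (7.7, 1.3).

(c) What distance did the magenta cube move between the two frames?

1.5

The magenta cube moved from about (11.0, 3.0) to (10.8, 4.5), a distance of √(0.2² + 1.5²) ≈ 1.5.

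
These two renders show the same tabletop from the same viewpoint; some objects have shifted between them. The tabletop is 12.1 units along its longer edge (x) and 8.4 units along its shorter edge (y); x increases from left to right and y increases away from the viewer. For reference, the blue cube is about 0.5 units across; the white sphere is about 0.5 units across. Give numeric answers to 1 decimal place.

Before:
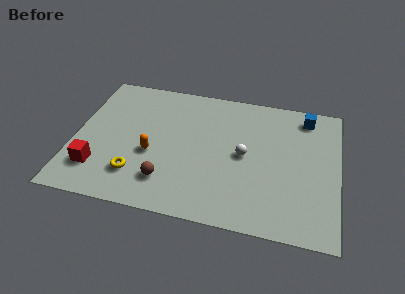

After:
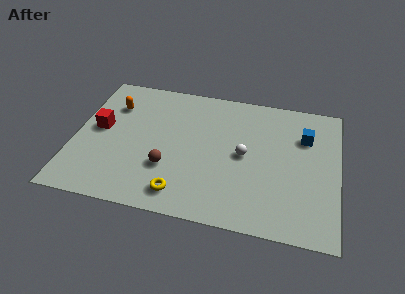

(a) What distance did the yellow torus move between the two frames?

2.2

From (3.0, 2.0) to (5.1, 1.3), the yellow torus covered √(2.1² + 0.7²) ≈ 2.2 units.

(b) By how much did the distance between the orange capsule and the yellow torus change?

+4.4

Before: roughly 1.5 units apart; after: 5.9. That's 4.4 units further apart.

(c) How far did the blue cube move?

1.3

The blue cube was near (10.5, 7.2) before and (10.5, 5.9) after, so it travelled √(0.0² + 1.3²) ≈ 1.3 units.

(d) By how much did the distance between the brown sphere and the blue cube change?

-1.2

The distance was about 8.1 in the first image and 6.9 in the second, so they moved 1.2 units closer together.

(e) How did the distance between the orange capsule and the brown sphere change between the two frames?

+2.7

Before: roughly 1.7 units apart; after: 4.4. That's 2.7 units further apart.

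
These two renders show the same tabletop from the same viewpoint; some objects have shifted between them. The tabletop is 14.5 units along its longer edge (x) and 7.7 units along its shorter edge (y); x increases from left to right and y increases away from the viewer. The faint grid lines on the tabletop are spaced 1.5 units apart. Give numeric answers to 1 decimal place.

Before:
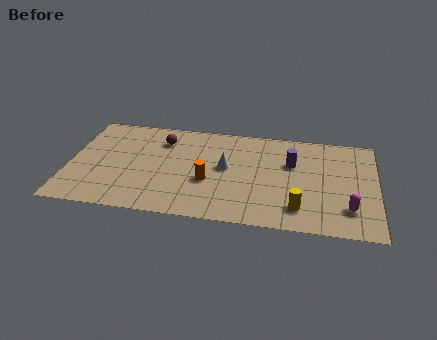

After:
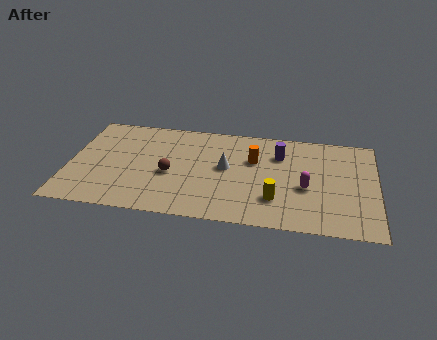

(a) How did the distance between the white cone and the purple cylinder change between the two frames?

-0.3

Before: roughly 3.2 units apart; after: 2.9. That's 0.3 units closer together.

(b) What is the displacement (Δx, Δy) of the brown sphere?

(0.5, -2.6)

From the two frames, the brown sphere sits at roughly (4.3, 5.9) before and (4.8, 3.3) after.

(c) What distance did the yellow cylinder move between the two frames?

1.2

The yellow cylinder was near (10.9, 1.6) before and (9.8, 2.1) after, so it travelled √(1.1² + 0.5²) ≈ 1.2 units.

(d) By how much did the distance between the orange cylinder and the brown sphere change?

+0.6

They were about 3.7 units apart before and 4.3 after — 0.6 units further apart.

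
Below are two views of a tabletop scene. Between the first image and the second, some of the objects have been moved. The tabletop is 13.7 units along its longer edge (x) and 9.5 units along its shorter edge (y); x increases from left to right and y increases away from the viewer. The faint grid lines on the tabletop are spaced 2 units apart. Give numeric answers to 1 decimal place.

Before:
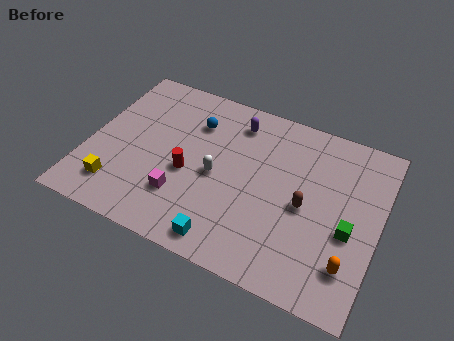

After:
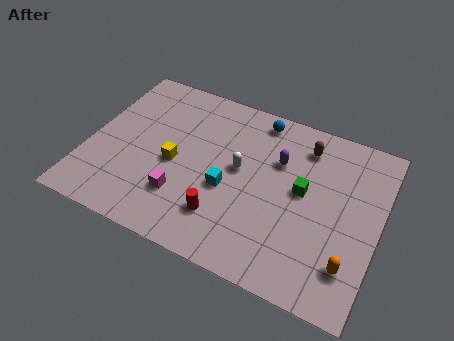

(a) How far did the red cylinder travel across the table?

2.5

The red cylinder was near (4.8, 4.0) before and (6.7, 2.3) after, so it travelled √(1.9² + 1.7²) ≈ 2.5 units.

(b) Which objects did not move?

the magenta cube and the orange capsule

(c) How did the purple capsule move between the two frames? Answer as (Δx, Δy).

(2.2, -1.4)

From the two frames, the purple capsule sits at roughly (6.6, 7.8) before and (8.8, 6.4) after.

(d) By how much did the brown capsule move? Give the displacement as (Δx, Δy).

(-0.4, 3.3)

The brown capsule started near (10.3, 4.4) and ended near (9.9, 7.7).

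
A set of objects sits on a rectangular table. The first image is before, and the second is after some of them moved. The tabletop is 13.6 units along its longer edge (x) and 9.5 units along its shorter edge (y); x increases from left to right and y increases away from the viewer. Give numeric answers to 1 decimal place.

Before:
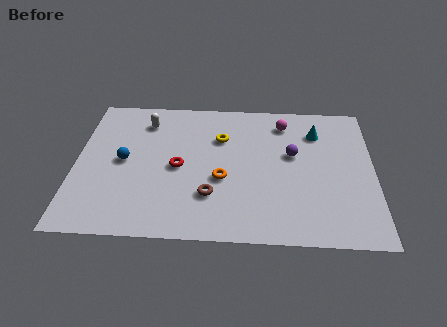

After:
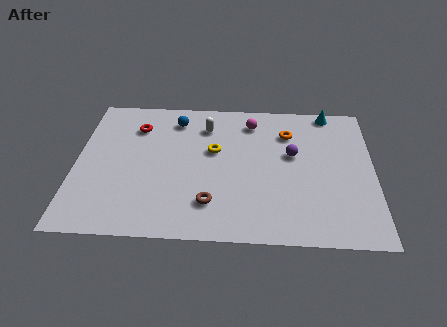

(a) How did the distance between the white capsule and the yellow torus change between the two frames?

-1.9

Before: roughly 3.6 units apart; after: 1.7. That's 1.9 units closer together.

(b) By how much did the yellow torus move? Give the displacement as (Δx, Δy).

(-0.3, -0.9)

From the two frames, the yellow torus sits at roughly (6.6, 6.6) before and (6.3, 5.7) after.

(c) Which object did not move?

the purple sphere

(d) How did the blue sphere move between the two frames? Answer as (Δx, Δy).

(2.3, 3.0)

The blue sphere was at about (2.2, 4.8) and moved to about (4.5, 7.8).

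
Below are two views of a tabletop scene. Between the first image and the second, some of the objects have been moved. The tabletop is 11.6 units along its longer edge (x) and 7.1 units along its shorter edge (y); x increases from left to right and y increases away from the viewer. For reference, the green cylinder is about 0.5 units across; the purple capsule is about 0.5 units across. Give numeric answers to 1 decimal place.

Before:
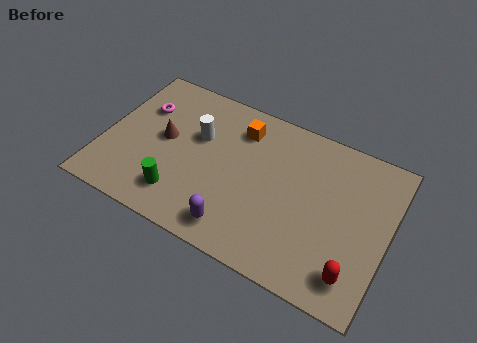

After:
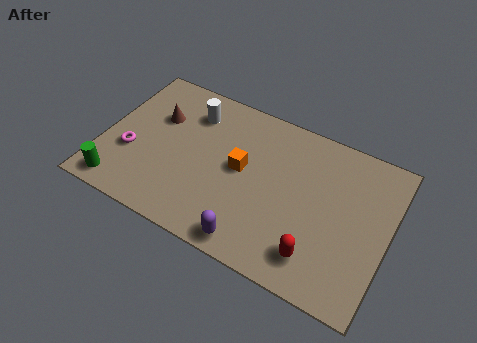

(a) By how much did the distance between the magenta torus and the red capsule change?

-2.0

Before: roughly 9.9 units apart; after: 7.9. That's 2.0 units closer together.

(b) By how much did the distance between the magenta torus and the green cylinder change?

-2.3

Before: roughly 4.0 units apart; after: 1.7. That's 2.3 units closer together.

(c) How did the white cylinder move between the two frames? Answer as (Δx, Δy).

(-0.4, 1.0)

The white cylinder started near (3.7, 4.5) and ended near (3.3, 5.5).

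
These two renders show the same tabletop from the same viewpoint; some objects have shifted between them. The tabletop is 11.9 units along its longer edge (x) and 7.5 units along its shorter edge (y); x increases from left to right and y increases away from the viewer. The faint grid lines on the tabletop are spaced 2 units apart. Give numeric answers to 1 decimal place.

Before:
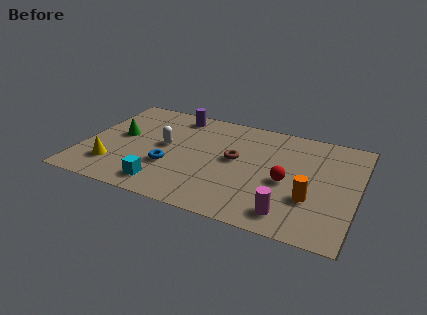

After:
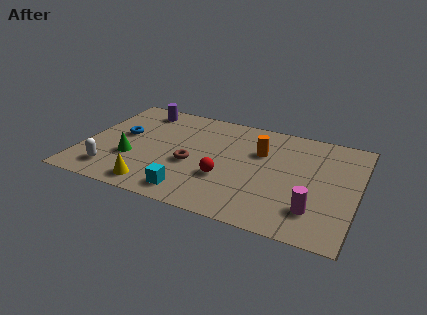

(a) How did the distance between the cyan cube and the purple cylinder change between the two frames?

+0.7

Before: roughly 5.3 units apart; after: 6.0. That's 0.7 units further apart.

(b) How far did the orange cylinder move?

3.5

From (10.0, 2.5) to (7.6, 5.0), the orange cylinder covered √(2.4² + 2.5²) ≈ 3.5 units.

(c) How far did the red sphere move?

2.7

From (8.9, 3.3) to (6.3, 2.6), the red sphere covered √(2.6² + 0.7²) ≈ 2.7 units.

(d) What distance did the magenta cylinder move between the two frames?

1.2

From (9.2, 1.2) to (10.2, 1.8), the magenta cylinder covered √(1.0² + 0.6²) ≈ 1.2 units.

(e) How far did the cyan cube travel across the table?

1.2

From (3.8, 1.2) to (5.0, 1.1), the cyan cube covered √(1.2² + 0.1²) ≈ 1.2 units.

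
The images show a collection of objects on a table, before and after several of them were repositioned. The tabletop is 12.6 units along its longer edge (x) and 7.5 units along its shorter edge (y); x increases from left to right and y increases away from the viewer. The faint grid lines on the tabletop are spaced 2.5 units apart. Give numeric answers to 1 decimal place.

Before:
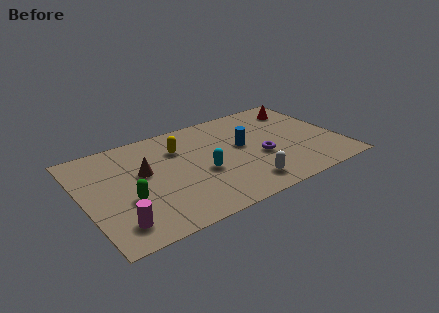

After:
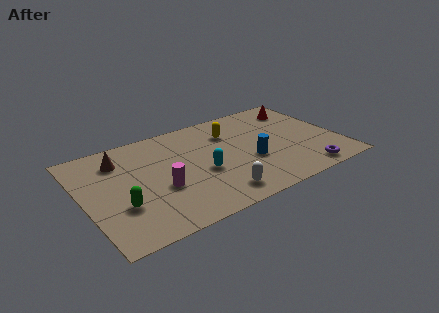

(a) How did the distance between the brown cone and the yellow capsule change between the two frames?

+3.4

Before: roughly 2.1 units apart; after: 5.5. That's 3.4 units further apart.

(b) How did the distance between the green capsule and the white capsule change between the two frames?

-1.0

They were about 5.7 units apart before and 4.7 after — 1.0 units closer together.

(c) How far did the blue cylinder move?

1.3

From (7.9, 4.2) to (8.1, 2.9), the blue cylinder covered √(0.2² + 1.3²) ≈ 1.3 units.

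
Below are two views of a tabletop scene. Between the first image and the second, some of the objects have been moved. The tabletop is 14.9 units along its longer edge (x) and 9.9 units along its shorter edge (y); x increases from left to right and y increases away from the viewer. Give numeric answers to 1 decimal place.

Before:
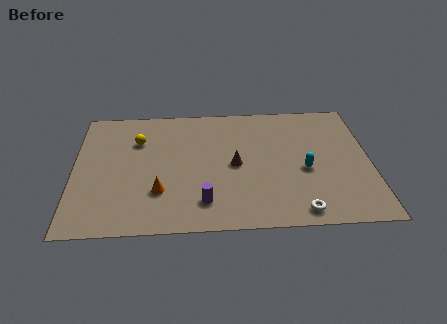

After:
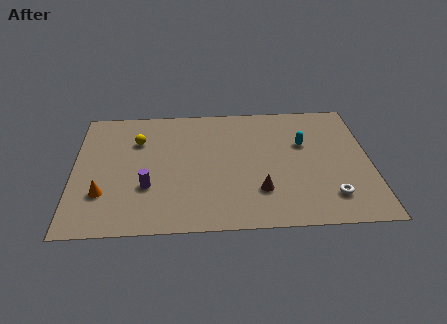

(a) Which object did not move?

the yellow sphere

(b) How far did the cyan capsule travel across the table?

2.1

The cyan capsule was near (11.6, 4.2) before and (11.6, 6.3) after, so it travelled √(0.0² + 2.1²) ≈ 2.1 units.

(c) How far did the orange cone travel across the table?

2.8

The orange cone was near (4.3, 2.9) before and (1.5, 2.9) after, so it travelled √(2.8² + 0.0²) ≈ 2.8 units.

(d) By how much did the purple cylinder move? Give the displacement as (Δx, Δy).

(-2.8, 1.3)

The purple cylinder was at about (6.5, 2.0) and moved to about (3.7, 3.3).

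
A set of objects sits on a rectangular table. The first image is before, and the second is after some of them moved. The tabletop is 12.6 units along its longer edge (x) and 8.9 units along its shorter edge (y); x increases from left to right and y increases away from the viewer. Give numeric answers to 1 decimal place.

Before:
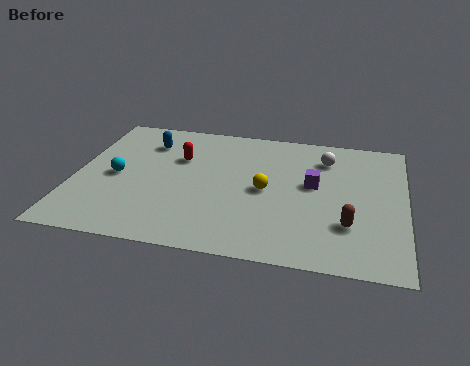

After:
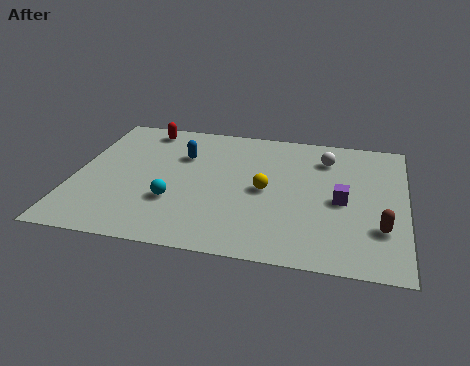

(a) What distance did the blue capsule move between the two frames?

1.6

The blue capsule was near (2.6, 6.8) before and (4.0, 6.1) after, so it travelled √(1.4² + 0.7²) ≈ 1.6 units.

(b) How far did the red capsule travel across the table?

2.4

The red capsule was near (3.9, 5.9) before and (2.4, 7.8) after, so it travelled √(1.5² + 1.9²) ≈ 2.4 units.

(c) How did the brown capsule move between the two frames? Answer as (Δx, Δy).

(1.2, 0.0)

The brown capsule was at about (10.5, 2.6) and moved to about (11.7, 2.6).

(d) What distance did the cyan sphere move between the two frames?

2.6

From (1.6, 4.2) to (3.9, 2.9), the cyan sphere covered √(2.3² + 1.3²) ≈ 2.6 units.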